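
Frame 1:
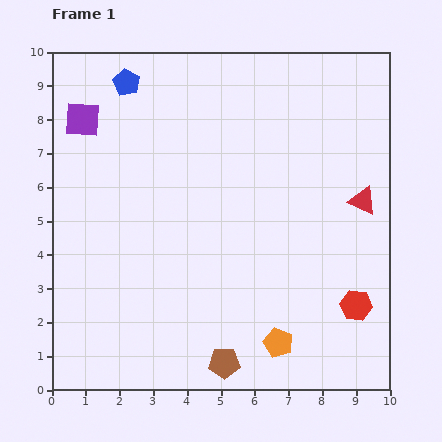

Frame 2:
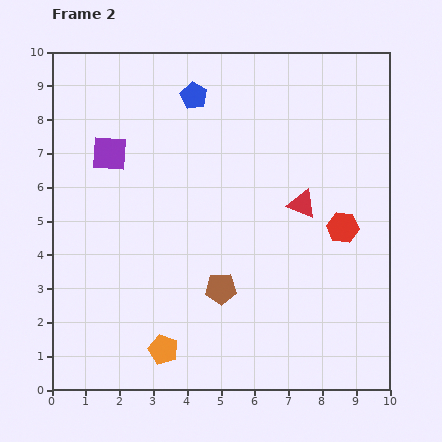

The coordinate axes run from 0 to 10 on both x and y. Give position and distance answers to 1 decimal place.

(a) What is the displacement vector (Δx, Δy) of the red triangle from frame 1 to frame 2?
(-1.8, -0.1)

The red triangle was at (9.2, 5.6) in frame 1 and (7.4, 5.5) in frame 2.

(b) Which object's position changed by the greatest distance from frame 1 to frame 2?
the orange pentagon

(moved 3.4; next 2.3)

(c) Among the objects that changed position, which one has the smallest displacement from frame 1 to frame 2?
the purple square

(moved 1.3)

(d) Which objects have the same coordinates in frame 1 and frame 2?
none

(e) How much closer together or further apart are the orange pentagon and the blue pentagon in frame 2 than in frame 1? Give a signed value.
-1.3

Distance in frame 1: 8.9. Distance in frame 2: 7.6.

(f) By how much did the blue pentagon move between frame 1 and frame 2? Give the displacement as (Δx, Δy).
(2.0, -0.4)

The blue pentagon was at (2.2, 9.1) in frame 1 and (4.2, 8.7) in frame 2.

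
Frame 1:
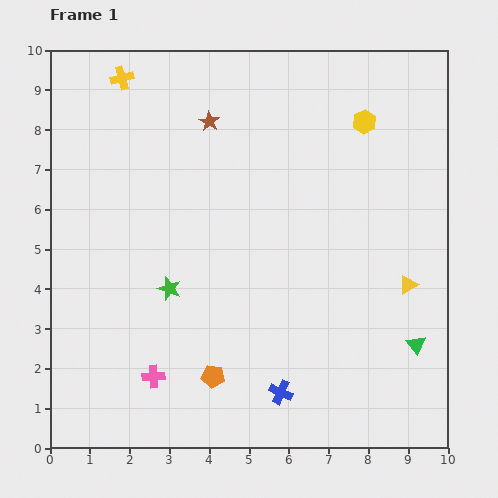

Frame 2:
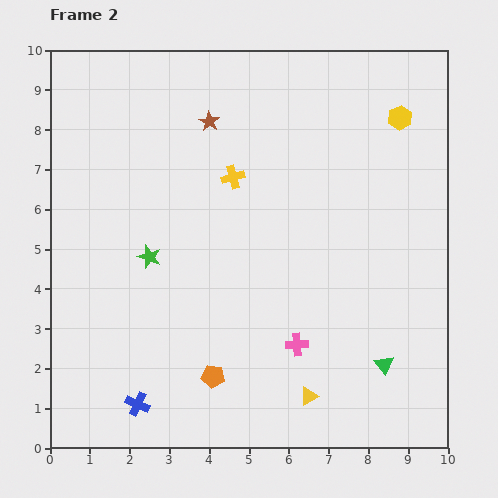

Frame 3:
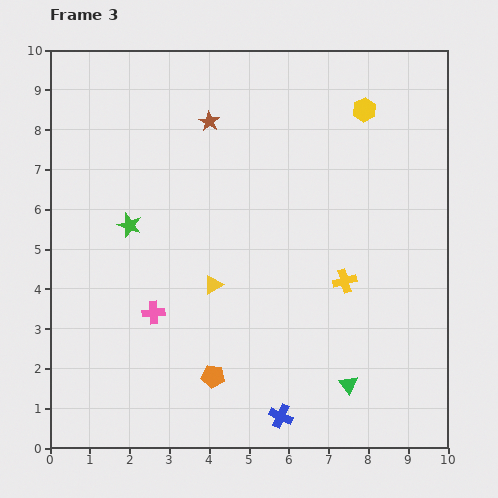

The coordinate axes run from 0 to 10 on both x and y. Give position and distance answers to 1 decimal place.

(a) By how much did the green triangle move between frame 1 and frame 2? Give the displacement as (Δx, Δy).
(-0.8, -0.5)

The green triangle was at (9.2, 2.6) in frame 1 and (8.4, 2.1) in frame 2.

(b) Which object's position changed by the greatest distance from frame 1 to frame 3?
the yellow cross

(moved 7.6; next 4.9)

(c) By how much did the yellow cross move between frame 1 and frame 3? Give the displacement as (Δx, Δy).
(5.6, -5.1)

The yellow cross was at (1.8, 9.3) in frame 1 and (7.4, 4.2) in frame 3.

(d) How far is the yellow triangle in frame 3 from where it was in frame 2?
3.7

The yellow triangle moved from (6.5, 1.3) to (4.1, 4.1), a distance of √(2.4² + 2.8²) ≈ 3.7.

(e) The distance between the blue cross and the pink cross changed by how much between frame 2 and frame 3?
-0.2

Distance in frame 2: 4.3. Distance in frame 3: 4.1.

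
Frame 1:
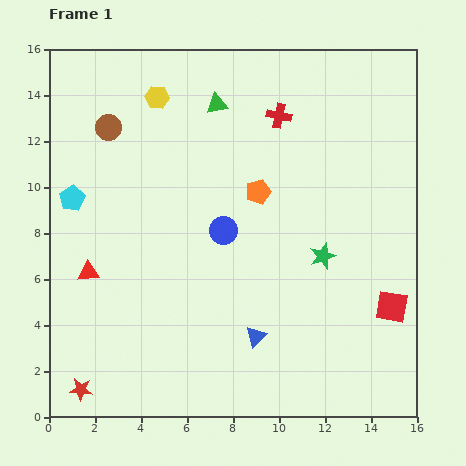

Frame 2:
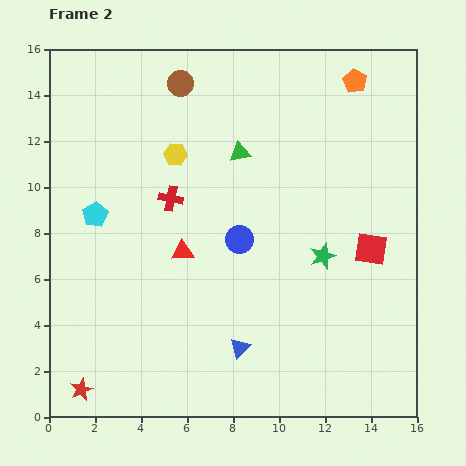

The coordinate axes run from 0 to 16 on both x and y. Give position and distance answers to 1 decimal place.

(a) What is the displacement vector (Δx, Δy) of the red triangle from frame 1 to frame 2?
(4.1, 0.9)

The red triangle was at (1.7, 6.3) in frame 1 and (5.8, 7.2) in frame 2.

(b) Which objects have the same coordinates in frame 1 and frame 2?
the green star, the red star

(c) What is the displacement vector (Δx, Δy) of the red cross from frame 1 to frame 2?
(-4.7, -3.6)

The red cross was at (10.0, 13.1) in frame 1 and (5.3, 9.5) in frame 2.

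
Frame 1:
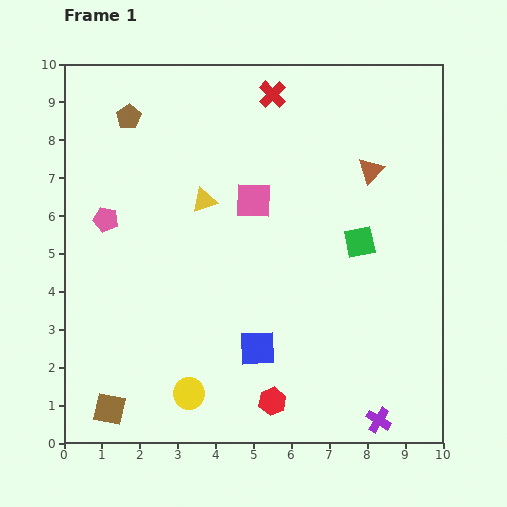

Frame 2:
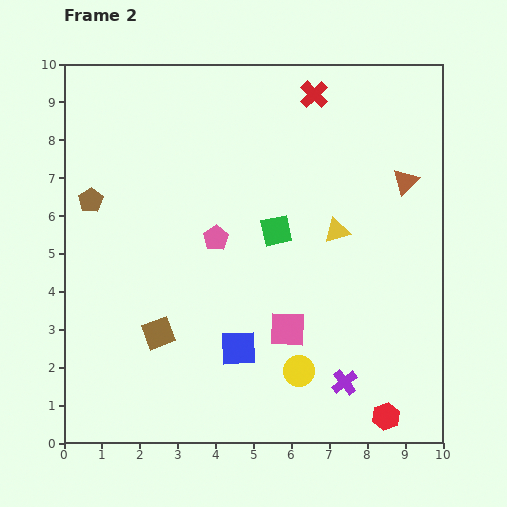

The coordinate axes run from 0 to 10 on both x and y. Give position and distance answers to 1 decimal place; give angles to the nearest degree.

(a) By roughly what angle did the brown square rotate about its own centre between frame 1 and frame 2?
32° counter-clockwise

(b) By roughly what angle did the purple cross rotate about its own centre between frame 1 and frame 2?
20° clockwise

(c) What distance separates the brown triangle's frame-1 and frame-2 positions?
0.9

The brown triangle moved from (8.1, 7.2) to (9.0, 6.9), a distance of √(0.9² + 0.3²) ≈ 0.9.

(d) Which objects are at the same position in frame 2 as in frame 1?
none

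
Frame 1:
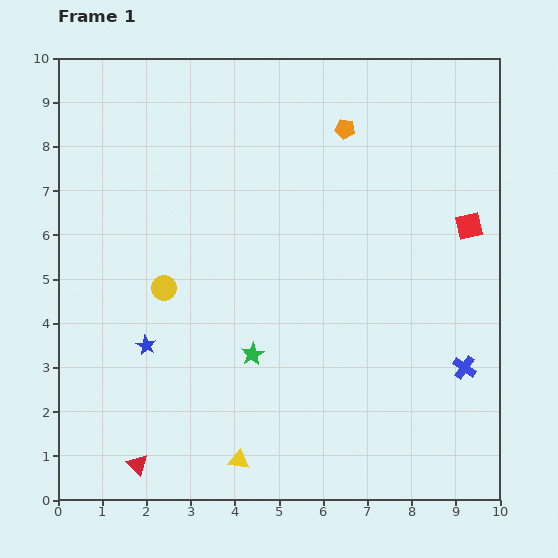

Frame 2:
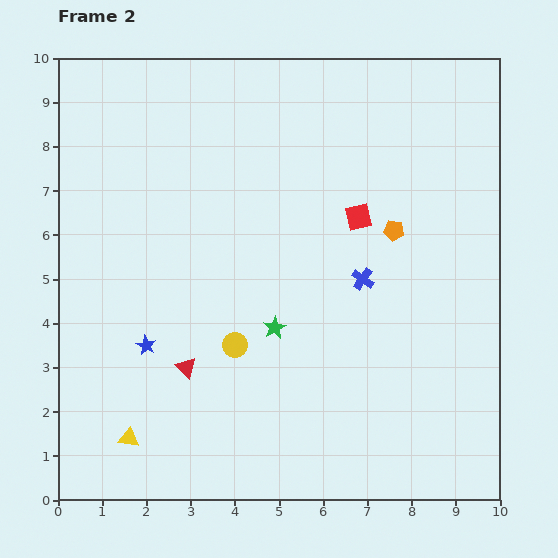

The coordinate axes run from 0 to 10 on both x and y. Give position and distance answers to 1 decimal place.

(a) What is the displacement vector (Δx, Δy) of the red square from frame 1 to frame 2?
(-2.5, 0.2)

The red square was at (9.3, 6.2) in frame 1 and (6.8, 6.4) in frame 2.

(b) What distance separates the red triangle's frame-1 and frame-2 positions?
2.5

The red triangle moved from (1.8, 0.8) to (2.9, 3.0), a distance of √(1.1² + 2.2²) ≈ 2.5.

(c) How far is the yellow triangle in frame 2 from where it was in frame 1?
2.5

The yellow triangle moved from (4.1, 0.9) to (1.6, 1.4), a distance of √(2.5² + 0.5²) ≈ 2.5.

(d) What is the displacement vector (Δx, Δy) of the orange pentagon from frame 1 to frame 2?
(1.1, -2.3)

The orange pentagon was at (6.5, 8.4) in frame 1 and (7.6, 6.1) in frame 2.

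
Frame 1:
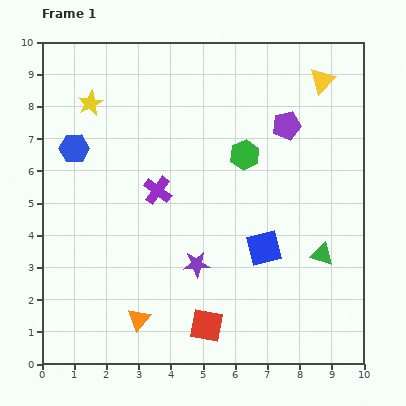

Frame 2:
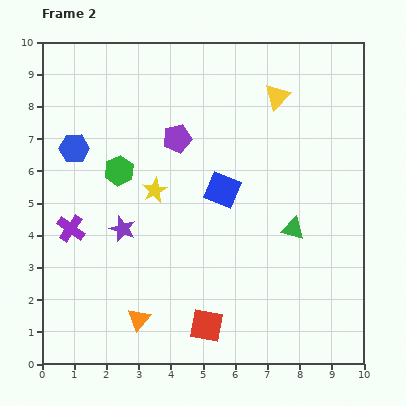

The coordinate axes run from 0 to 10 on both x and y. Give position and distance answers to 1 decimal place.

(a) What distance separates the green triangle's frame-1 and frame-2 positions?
1.2

The green triangle moved from (8.7, 3.4) to (7.8, 4.2), a distance of √(0.9² + 0.8²) ≈ 1.2.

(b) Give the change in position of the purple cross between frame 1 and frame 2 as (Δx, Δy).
(-2.7, -1.2)

The purple cross was at (3.6, 5.4) in frame 1 and (0.9, 4.2) in frame 2.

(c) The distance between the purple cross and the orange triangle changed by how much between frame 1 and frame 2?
-0.5

Distance in frame 1: 4.0. Distance in frame 2: 3.5.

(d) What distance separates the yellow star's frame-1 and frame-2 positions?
3.4

The yellow star moved from (1.5, 8.1) to (3.5, 5.4), a distance of √(2.0² + 2.7²) ≈ 3.4.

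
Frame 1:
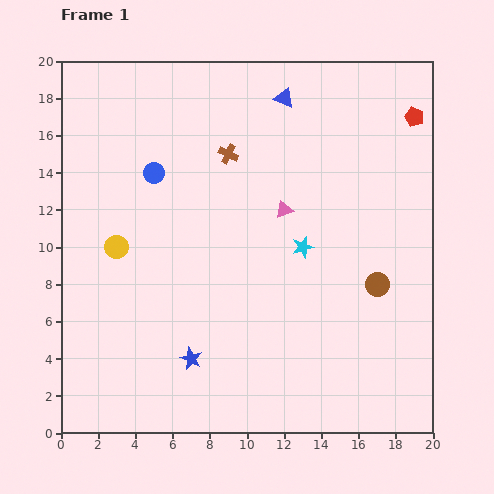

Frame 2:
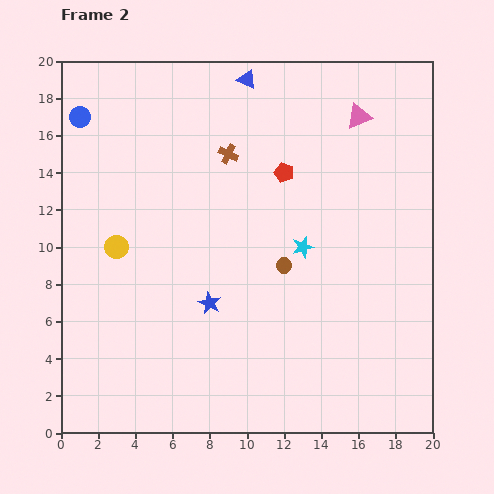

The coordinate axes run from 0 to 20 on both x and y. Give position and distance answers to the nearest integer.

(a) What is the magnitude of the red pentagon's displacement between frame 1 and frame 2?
8

The red pentagon moved from (19, 17) to (12, 14), a distance of √(7² + 3²) ≈ 8.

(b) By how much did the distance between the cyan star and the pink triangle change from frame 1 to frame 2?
+6

Distance in frame 1: 2. Distance in frame 2: 8.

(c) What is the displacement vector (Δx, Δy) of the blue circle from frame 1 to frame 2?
(-4, 3)

The blue circle was at (5, 14) in frame 1 and (1, 17) in frame 2.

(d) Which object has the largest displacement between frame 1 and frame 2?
the red pentagon

(moved 8; next 6)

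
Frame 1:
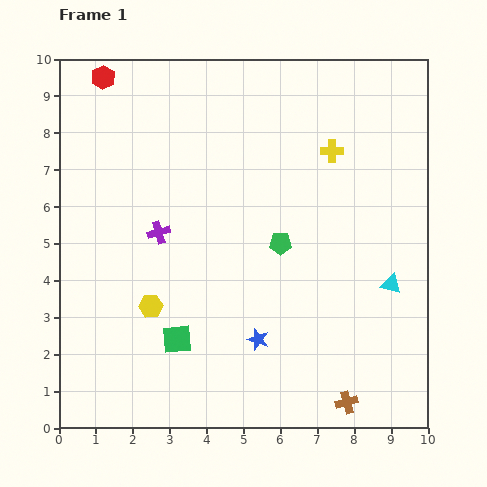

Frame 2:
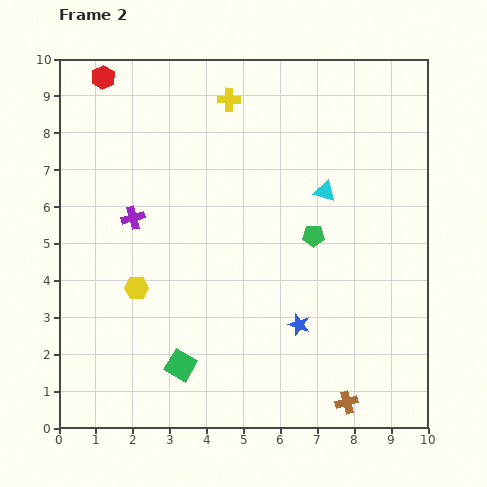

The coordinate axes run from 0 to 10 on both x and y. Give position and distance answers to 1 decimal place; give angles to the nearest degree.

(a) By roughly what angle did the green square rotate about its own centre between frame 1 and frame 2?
35° clockwise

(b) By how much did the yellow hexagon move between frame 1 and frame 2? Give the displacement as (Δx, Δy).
(-0.4, 0.5)

The yellow hexagon was at (2.5, 3.3) in frame 1 and (2.1, 3.8) in frame 2.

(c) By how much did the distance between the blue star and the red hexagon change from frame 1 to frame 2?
+0.3

Distance in frame 1: 8.2. Distance in frame 2: 8.5.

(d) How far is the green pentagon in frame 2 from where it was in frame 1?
0.9

The green pentagon moved from (6.0, 5.0) to (6.9, 5.2), a distance of √(0.9² + 0.2²) ≈ 0.9.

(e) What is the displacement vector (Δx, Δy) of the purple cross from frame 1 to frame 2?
(-0.7, 0.4)

The purple cross was at (2.7, 5.3) in frame 1 and (2.0, 5.7) in frame 2.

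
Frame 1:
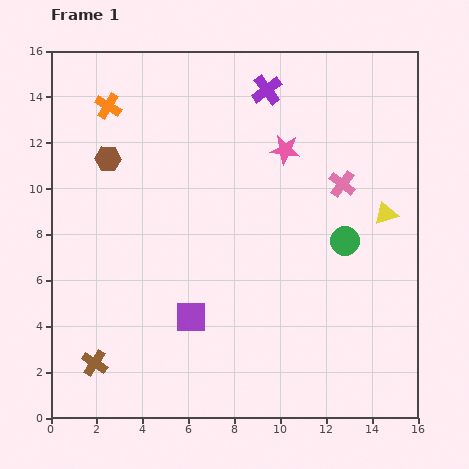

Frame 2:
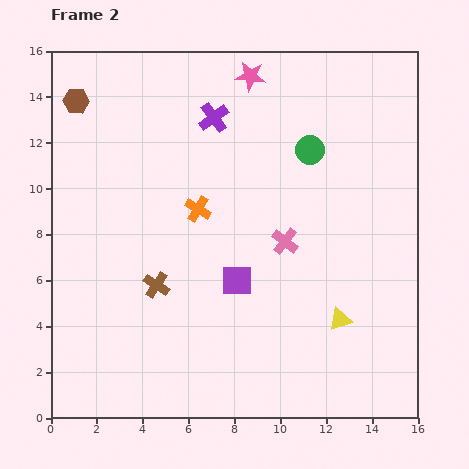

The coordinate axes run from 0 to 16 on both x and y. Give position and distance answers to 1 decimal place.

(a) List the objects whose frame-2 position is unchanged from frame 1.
none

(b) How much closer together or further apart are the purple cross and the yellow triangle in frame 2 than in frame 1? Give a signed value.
+2.9

Distance in frame 1: 7.5. Distance in frame 2: 10.4.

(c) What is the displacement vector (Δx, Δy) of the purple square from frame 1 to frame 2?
(2.0, 1.6)

The purple square was at (6.1, 4.4) in frame 1 and (8.1, 6.0) in frame 2.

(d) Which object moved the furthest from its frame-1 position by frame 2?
the orange cross

(moved 6.0; next 5.0)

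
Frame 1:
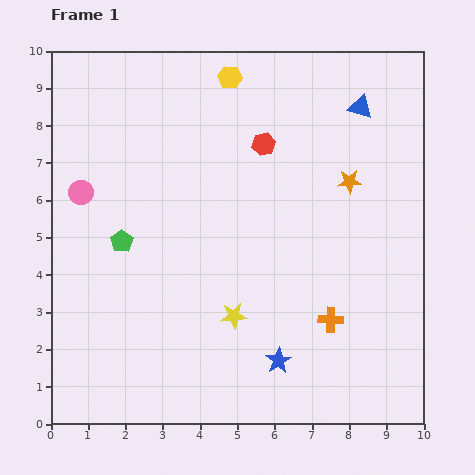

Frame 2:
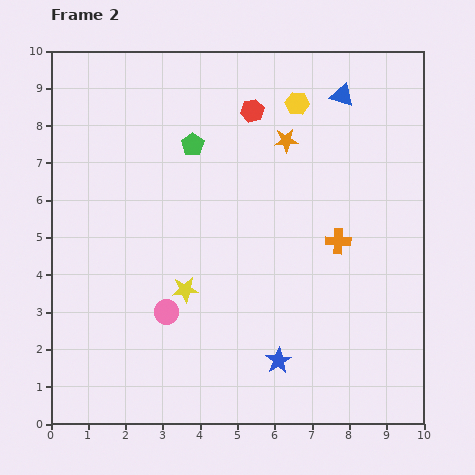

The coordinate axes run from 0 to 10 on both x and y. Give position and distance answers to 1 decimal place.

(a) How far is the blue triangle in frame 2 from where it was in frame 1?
0.6

The blue triangle moved from (8.3, 8.5) to (7.8, 8.8), a distance of √(0.5² + 0.3²) ≈ 0.6.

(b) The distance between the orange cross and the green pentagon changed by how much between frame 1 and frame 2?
-1.3

Distance in frame 1: 6.0. Distance in frame 2: 4.7.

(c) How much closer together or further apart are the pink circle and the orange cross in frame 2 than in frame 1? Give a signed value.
-2.5

Distance in frame 1: 7.5. Distance in frame 2: 5.0.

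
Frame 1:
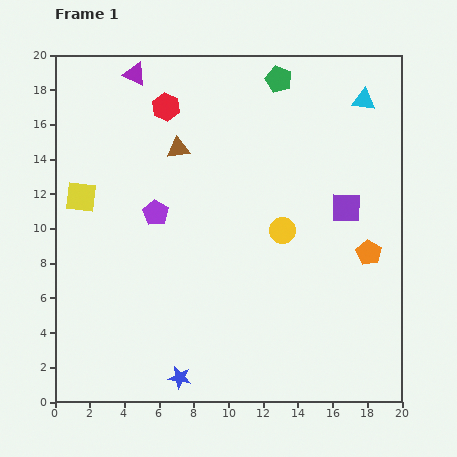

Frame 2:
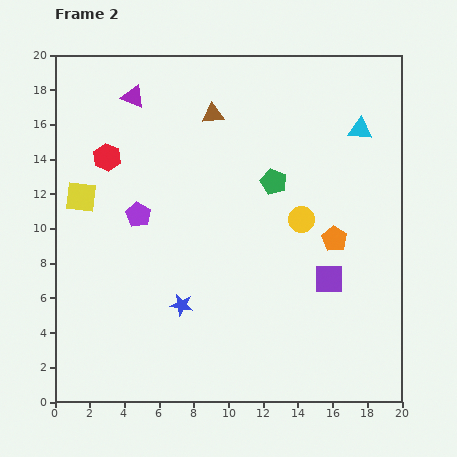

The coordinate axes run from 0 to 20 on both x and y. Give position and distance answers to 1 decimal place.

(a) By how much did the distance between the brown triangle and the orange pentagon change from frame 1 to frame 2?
-2.5

Distance in frame 1: 12.5. Distance in frame 2: 10.0.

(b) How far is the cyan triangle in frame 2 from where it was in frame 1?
1.7

The cyan triangle moved from (17.8, 17.4) to (17.6, 15.7), a distance of √(0.2² + 1.7²) ≈ 1.7.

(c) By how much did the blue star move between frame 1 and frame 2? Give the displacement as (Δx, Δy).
(0.1, 4.2)

The blue star was at (7.2, 1.4) in frame 1 and (7.3, 5.6) in frame 2.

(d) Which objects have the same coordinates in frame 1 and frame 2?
the yellow square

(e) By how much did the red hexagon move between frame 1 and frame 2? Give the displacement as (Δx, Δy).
(-3.4, -2.9)

The red hexagon was at (6.4, 17.0) in frame 1 and (3.0, 14.1) in frame 2.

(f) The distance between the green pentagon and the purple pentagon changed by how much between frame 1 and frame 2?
-2.5

Distance in frame 1: 10.5. Distance in frame 2: 8.0.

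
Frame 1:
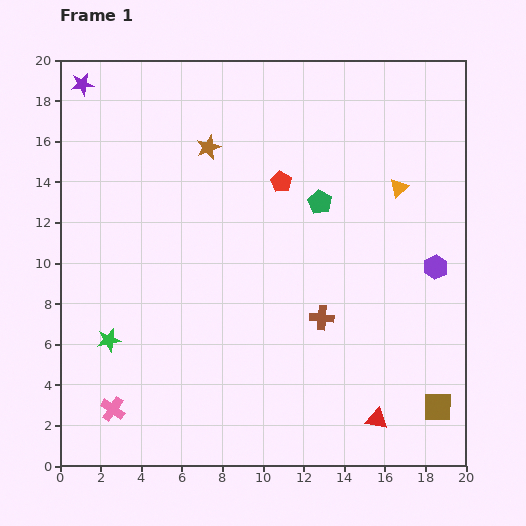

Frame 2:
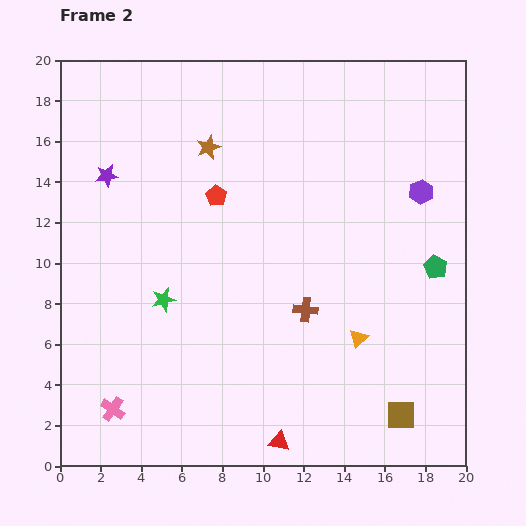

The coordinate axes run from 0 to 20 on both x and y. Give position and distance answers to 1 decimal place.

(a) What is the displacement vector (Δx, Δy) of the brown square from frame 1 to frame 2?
(-1.8, -0.4)

The brown square was at (18.6, 2.9) in frame 1 and (16.8, 2.5) in frame 2.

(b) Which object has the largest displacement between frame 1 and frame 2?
the orange triangle

(moved 7.7; next 6.5)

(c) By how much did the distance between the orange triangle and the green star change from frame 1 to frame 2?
-6.3

Distance in frame 1: 16.1. Distance in frame 2: 9.8.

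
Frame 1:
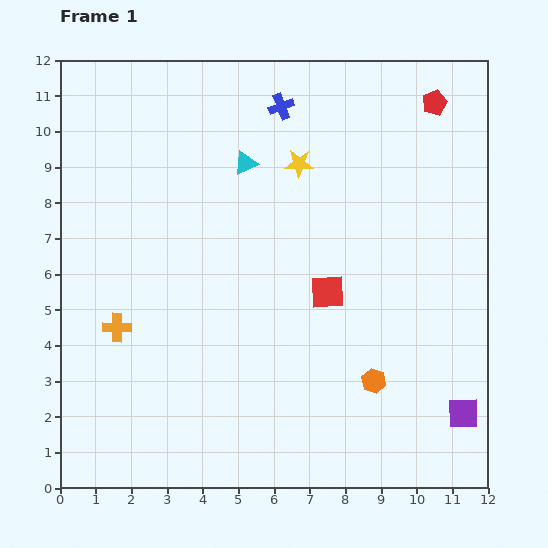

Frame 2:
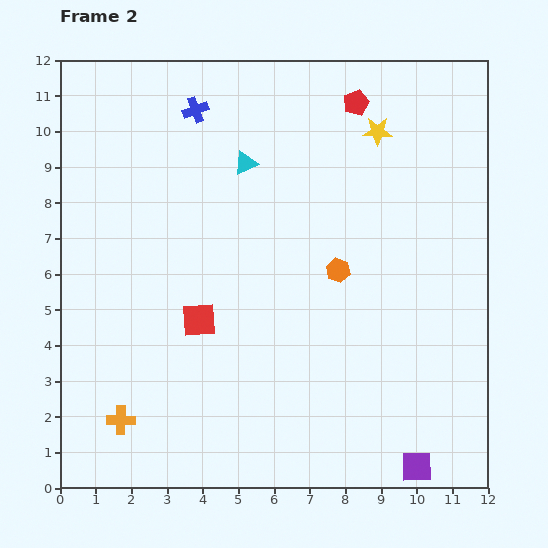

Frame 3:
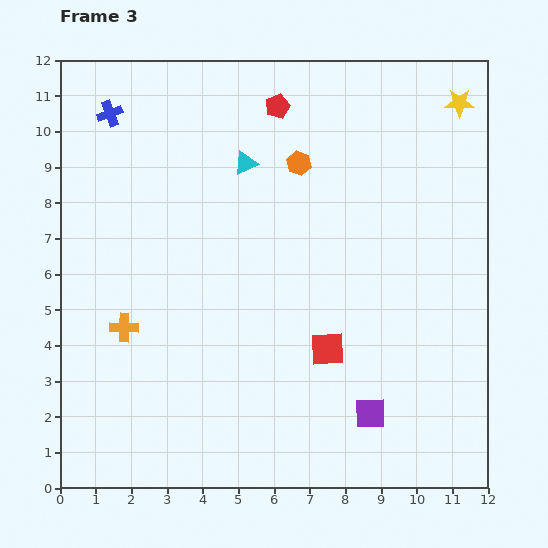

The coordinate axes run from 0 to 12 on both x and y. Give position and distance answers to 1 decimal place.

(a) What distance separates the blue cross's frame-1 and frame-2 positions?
2.4

The blue cross moved from (6.2, 10.7) to (3.8, 10.6), a distance of √(2.4² + 0.1²) ≈ 2.4.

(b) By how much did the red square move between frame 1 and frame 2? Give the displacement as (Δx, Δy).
(-3.6, -0.8)

The red square was at (7.5, 5.5) in frame 1 and (3.9, 4.7) in frame 2.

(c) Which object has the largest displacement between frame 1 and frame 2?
the red square

(moved 3.7; next 3.3)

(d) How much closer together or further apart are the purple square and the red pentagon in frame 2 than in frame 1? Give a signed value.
+1.6

Distance in frame 1: 8.7. Distance in frame 2: 10.3.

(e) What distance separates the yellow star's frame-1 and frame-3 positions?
4.8

The yellow star moved from (6.7, 9.1) to (11.2, 10.8), a distance of √(4.5² + 1.7²) ≈ 4.8.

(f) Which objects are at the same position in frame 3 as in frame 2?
the cyan triangle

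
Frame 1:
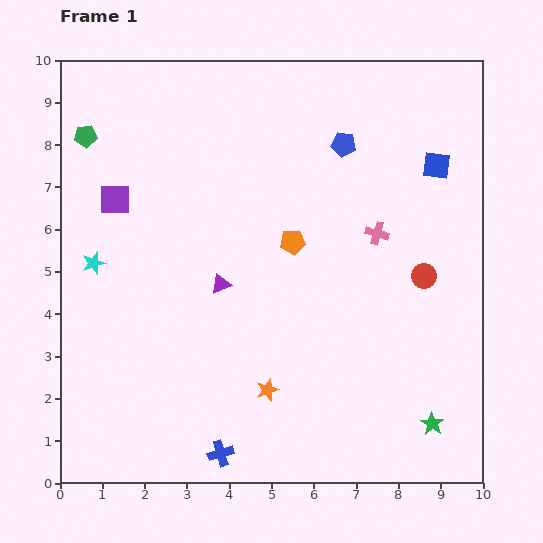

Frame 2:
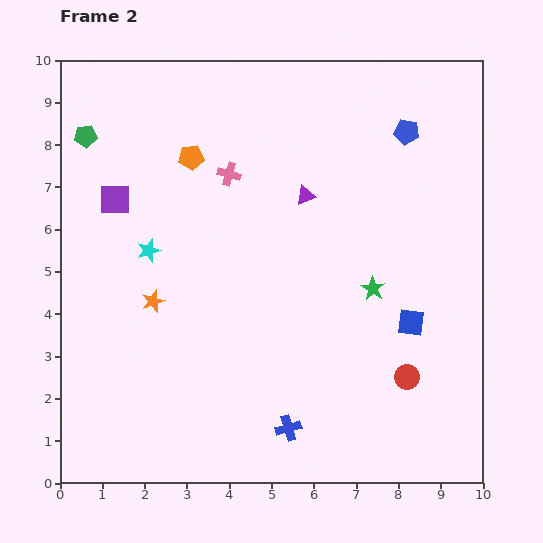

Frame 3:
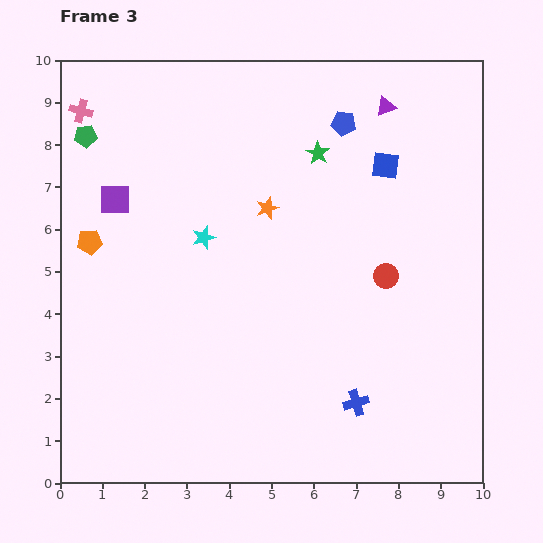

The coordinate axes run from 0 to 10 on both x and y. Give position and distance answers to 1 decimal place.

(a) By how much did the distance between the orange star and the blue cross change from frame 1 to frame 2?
+2.5

Distance in frame 1: 1.9. Distance in frame 2: 4.4.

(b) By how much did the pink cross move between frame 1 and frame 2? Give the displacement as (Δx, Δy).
(-3.5, 1.4)

The pink cross was at (7.5, 5.9) in frame 1 and (4.0, 7.3) in frame 2.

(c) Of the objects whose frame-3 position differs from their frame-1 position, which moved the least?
the blue pentagon

(moved 0.5)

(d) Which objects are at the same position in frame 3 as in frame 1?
the purple square, the green pentagon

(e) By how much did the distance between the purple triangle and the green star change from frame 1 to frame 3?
-4.1

Distance in frame 1: 6.0. Distance in frame 3: 1.9.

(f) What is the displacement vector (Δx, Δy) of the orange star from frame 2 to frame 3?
(2.7, 2.2)

The orange star was at (2.2, 4.3) in frame 2 and (4.9, 6.5) in frame 3.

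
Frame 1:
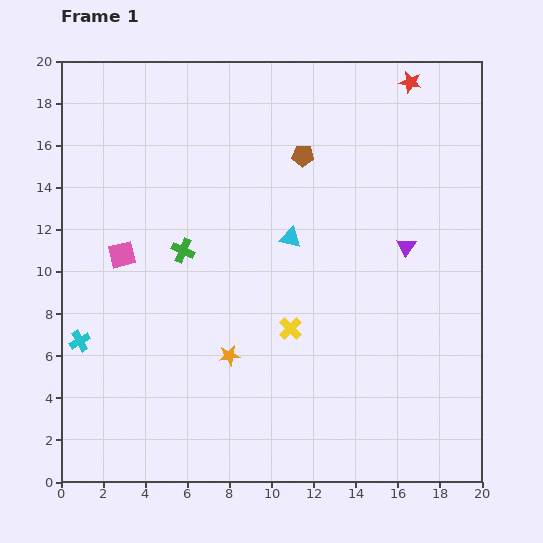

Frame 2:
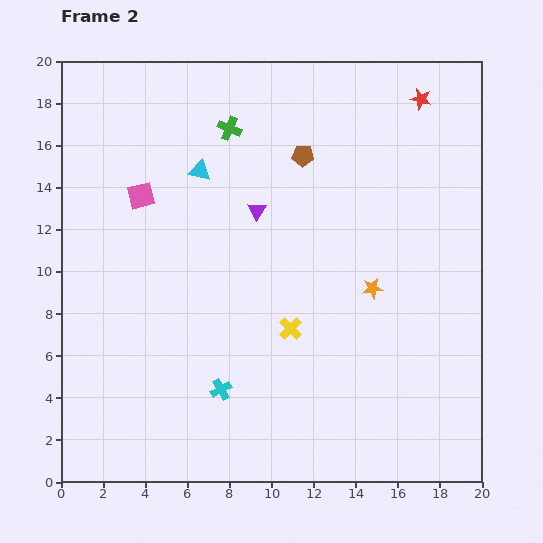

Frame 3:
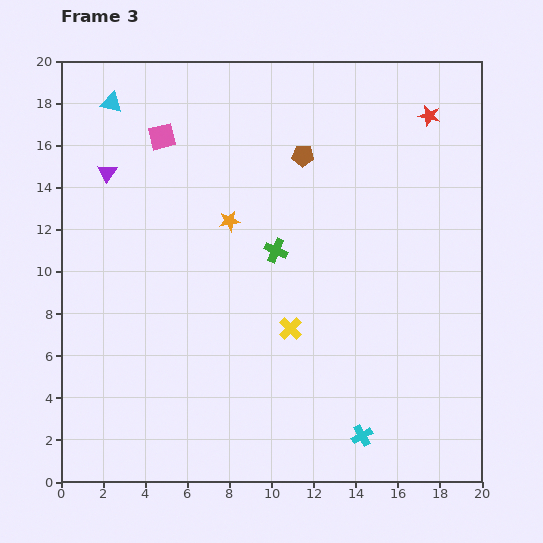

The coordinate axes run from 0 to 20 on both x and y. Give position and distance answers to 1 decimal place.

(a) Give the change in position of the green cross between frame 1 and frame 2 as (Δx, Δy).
(2.2, 5.8)

The green cross was at (5.8, 11.0) in frame 1 and (8.0, 16.8) in frame 2.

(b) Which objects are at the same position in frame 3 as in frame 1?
the brown pentagon, the yellow cross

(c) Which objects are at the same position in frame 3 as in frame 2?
the brown pentagon, the yellow cross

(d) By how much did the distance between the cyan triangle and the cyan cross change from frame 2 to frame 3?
+9.4

Distance in frame 2: 10.4. Distance in frame 3: 19.8.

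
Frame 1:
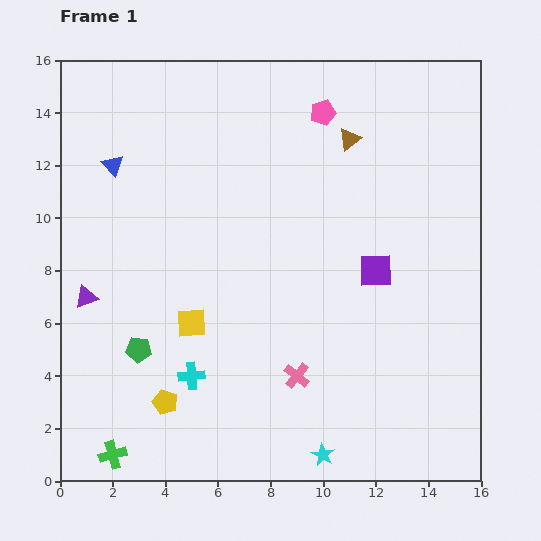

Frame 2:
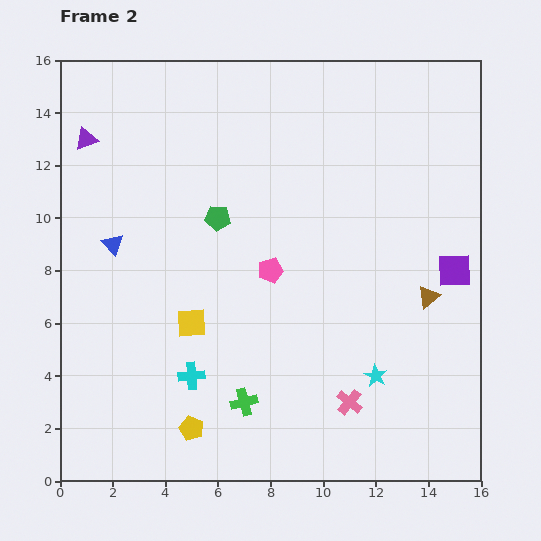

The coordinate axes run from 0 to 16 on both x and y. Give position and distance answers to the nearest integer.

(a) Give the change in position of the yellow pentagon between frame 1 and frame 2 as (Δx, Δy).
(1, -1)

The yellow pentagon was at (4, 3) in frame 1 and (5, 2) in frame 2.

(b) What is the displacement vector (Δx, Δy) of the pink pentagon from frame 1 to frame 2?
(-2, -6)

The pink pentagon was at (10, 14) in frame 1 and (8, 8) in frame 2.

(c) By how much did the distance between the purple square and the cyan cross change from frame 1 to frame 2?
+3

Distance in frame 1: 8. Distance in frame 2: 11.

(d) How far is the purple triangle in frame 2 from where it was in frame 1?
6

The purple triangle moved from (1, 7) to (1, 13), a distance of √(0² + 6²) ≈ 6.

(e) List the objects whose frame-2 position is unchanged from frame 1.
the yellow square, the cyan cross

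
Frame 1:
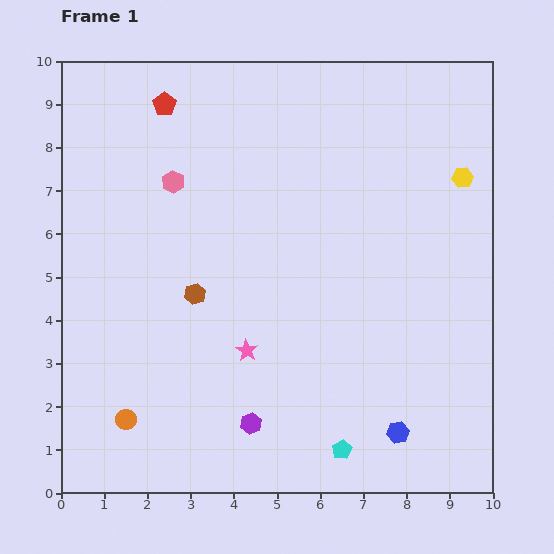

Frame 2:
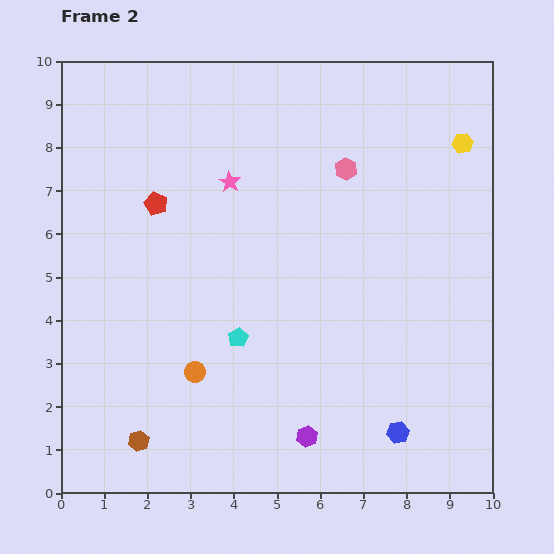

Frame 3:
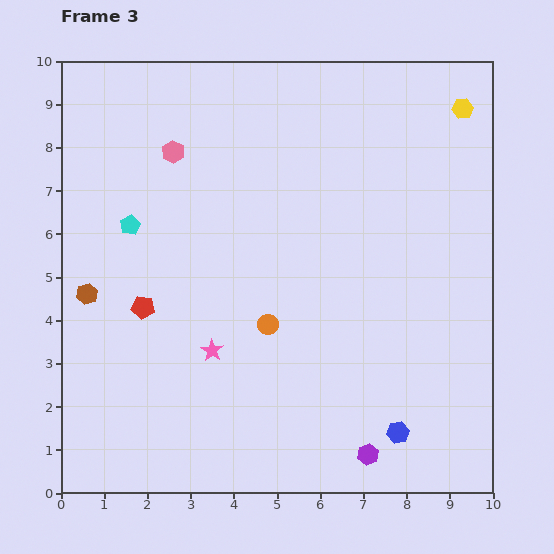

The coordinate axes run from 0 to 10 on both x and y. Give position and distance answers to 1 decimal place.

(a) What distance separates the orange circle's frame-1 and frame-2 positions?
1.9

The orange circle moved from (1.5, 1.7) to (3.1, 2.8), a distance of √(1.6² + 1.1²) ≈ 1.9.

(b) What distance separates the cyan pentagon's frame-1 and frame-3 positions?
7.1

The cyan pentagon moved from (6.5, 1.0) to (1.6, 6.2), a distance of √(4.9² + 5.2²) ≈ 7.1.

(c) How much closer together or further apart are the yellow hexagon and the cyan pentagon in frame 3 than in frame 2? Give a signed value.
+1.3

Distance in frame 2: 6.9. Distance in frame 3: 8.2.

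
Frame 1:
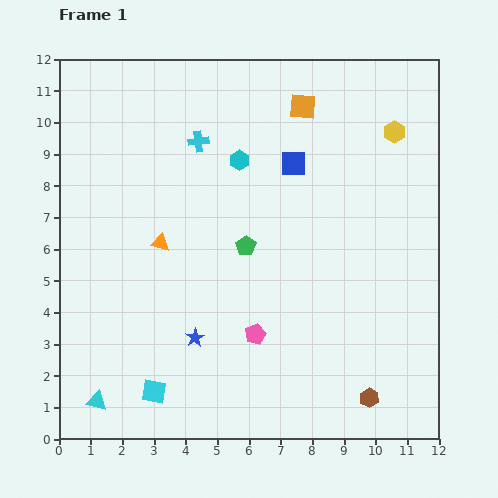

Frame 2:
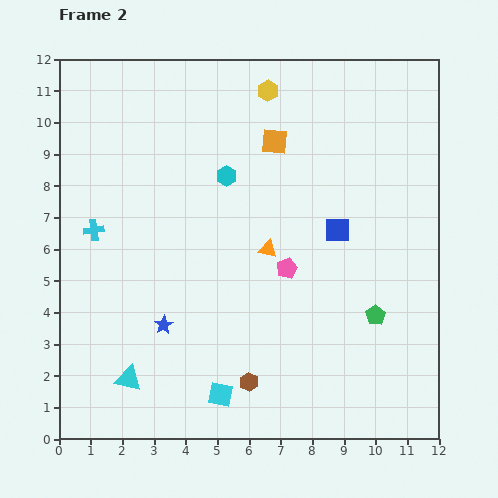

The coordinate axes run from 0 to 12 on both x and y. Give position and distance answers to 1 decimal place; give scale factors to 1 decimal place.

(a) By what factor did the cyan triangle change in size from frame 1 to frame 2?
1.3×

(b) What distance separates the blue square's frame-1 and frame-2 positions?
2.5

The blue square moved from (7.4, 8.7) to (8.8, 6.6), a distance of √(1.4² + 2.1²) ≈ 2.5.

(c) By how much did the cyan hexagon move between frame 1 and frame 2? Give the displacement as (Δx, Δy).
(-0.4, -0.5)

The cyan hexagon was at (5.7, 8.8) in frame 1 and (5.3, 8.3) in frame 2.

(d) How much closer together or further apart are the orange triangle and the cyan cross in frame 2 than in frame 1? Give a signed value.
+2.1

Distance in frame 1: 3.4. Distance in frame 2: 5.5.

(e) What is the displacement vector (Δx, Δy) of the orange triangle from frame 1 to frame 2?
(3.4, -0.2)

The orange triangle was at (3.2, 6.2) in frame 1 and (6.6, 6.0) in frame 2.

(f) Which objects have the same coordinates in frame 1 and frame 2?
none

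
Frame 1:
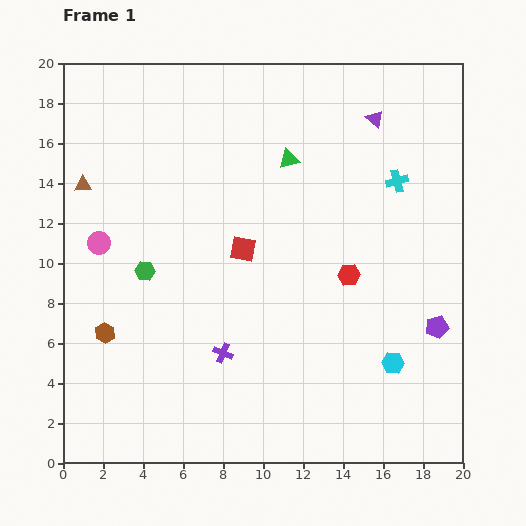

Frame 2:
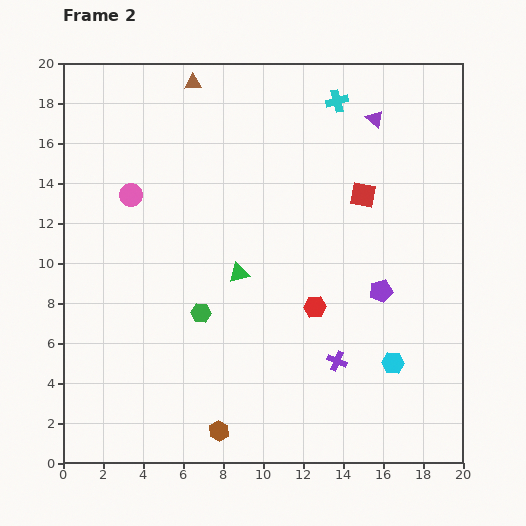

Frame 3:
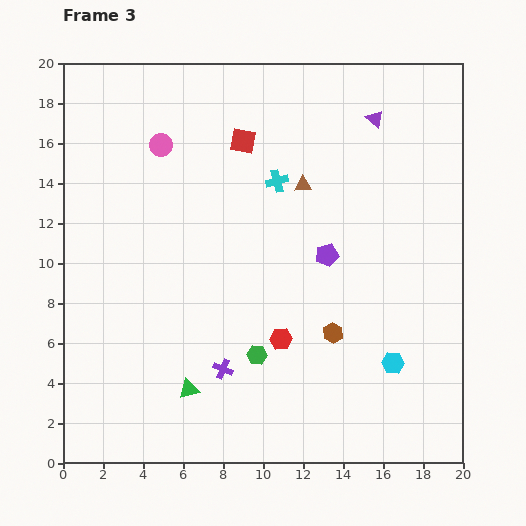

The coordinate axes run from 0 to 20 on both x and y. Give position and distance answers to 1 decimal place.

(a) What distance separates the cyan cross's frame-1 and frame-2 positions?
5.0

The cyan cross moved from (16.7, 14.1) to (13.7, 18.1), a distance of √(3.0² + 4.0²) ≈ 5.0.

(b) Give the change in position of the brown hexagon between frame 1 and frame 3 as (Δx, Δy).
(11.4, 0.0)

The brown hexagon was at (2.1, 6.5) in frame 1 and (13.5, 6.5) in frame 3.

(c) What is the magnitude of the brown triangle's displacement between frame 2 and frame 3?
7.5

The brown triangle moved from (6.5, 19.0) to (12.0, 13.9), a distance of √(5.5² + 5.1²) ≈ 7.5.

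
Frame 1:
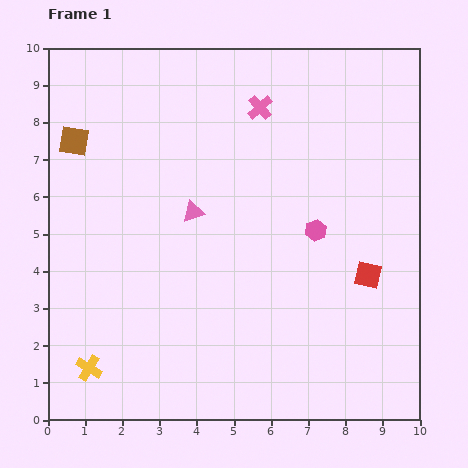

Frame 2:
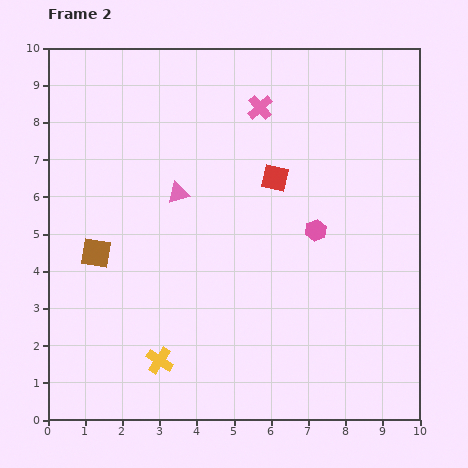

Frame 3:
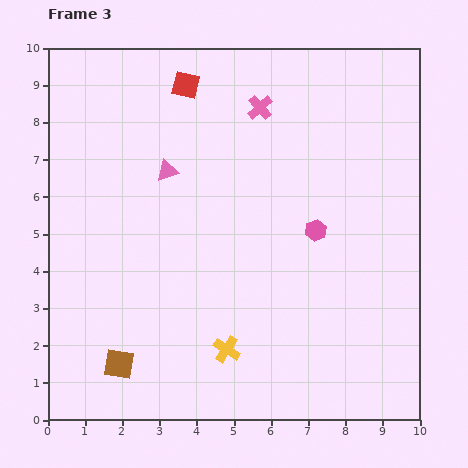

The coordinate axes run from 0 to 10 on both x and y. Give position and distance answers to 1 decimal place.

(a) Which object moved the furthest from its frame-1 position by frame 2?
the red square

(moved 3.6; next 3.1)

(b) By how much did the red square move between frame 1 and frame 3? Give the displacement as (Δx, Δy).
(-4.9, 5.1)

The red square was at (8.6, 3.9) in frame 1 and (3.7, 9.0) in frame 3.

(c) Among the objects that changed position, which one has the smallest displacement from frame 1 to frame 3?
the pink triangle

(moved 1.3)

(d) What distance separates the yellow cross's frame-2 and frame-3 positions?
1.8

The yellow cross moved from (3.0, 1.6) to (4.8, 1.9), a distance of √(1.8² + 0.3²) ≈ 1.8.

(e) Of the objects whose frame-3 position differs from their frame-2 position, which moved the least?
the pink triangle

(moved 0.7)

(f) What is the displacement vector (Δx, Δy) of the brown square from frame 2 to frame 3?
(0.6, -3.0)

The brown square was at (1.3, 4.5) in frame 2 and (1.9, 1.5) in frame 3.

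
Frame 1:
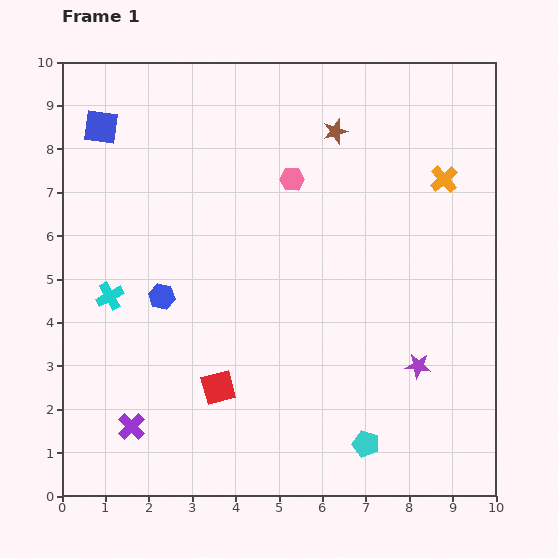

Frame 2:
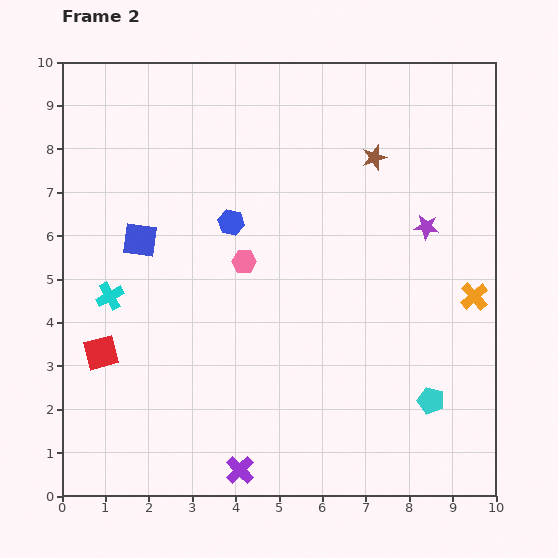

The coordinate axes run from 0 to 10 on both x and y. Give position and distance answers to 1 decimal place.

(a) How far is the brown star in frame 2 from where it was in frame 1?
1.1

The brown star moved from (6.3, 8.4) to (7.2, 7.8), a distance of √(0.9² + 0.6²) ≈ 1.1.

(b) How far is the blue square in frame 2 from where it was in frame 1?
2.8

The blue square moved from (0.9, 8.5) to (1.8, 5.9), a distance of √(0.9² + 2.6²) ≈ 2.8.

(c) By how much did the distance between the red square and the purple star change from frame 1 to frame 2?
+3.4

Distance in frame 1: 4.6. Distance in frame 2: 8.0.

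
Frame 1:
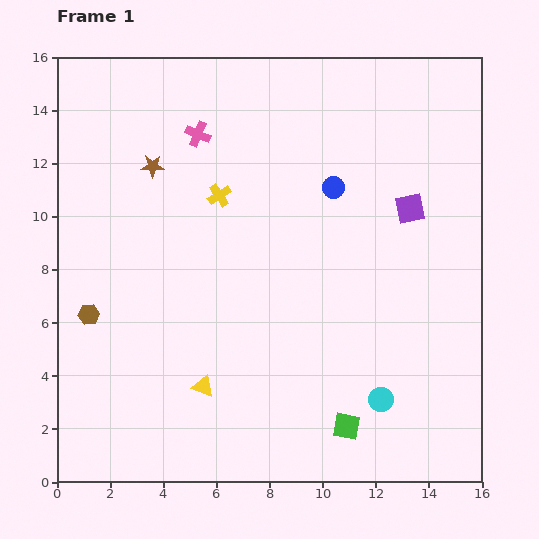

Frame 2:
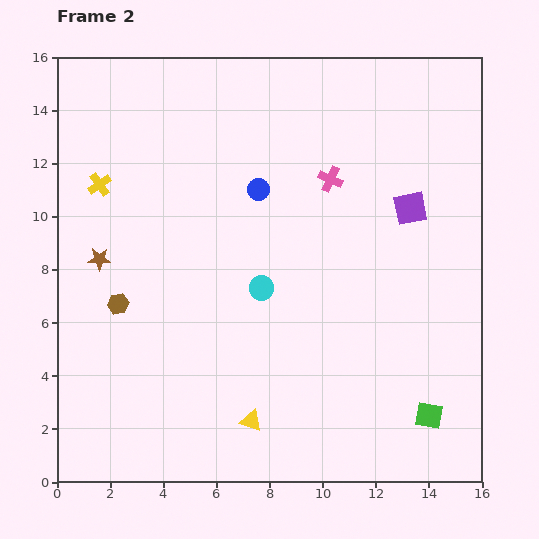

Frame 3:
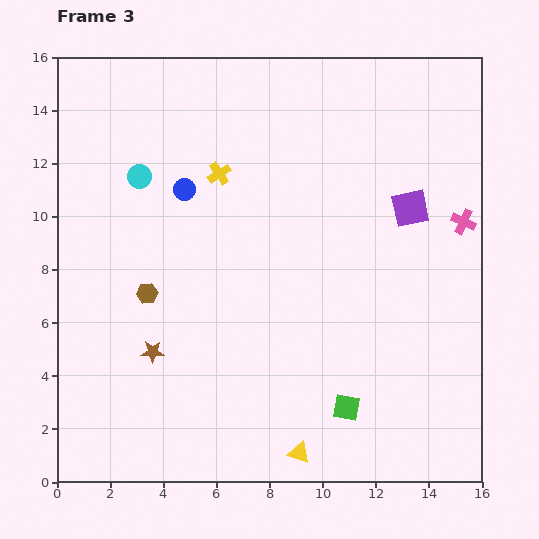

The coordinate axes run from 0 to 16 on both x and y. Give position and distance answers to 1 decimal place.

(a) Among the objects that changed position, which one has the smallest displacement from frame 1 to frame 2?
the brown hexagon

(moved 1.2)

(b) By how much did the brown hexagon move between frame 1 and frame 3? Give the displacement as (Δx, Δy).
(2.2, 0.8)

The brown hexagon was at (1.2, 6.3) in frame 1 and (3.4, 7.1) in frame 3.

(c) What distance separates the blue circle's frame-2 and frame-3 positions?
2.8

The blue circle moved from (7.6, 11.0) to (4.8, 11.0), a distance of √(2.8² + 0.0²) ≈ 2.8.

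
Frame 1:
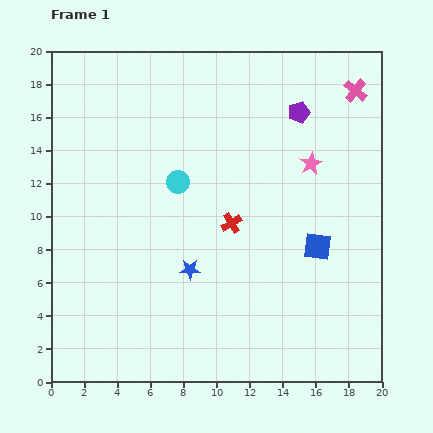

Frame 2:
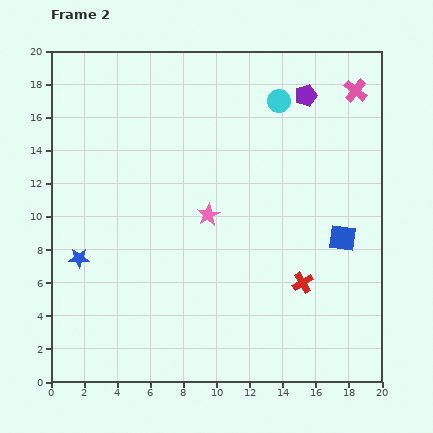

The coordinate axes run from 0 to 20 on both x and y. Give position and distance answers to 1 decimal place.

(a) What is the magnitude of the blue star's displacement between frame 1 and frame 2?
6.7

The blue star moved from (8.4, 6.8) to (1.7, 7.5), a distance of √(6.7² + 0.7²) ≈ 6.7.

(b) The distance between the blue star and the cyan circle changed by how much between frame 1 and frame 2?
+10.1

Distance in frame 1: 5.3. Distance in frame 2: 15.4.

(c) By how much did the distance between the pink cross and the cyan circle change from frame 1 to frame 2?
-7.4

Distance in frame 1: 12.0. Distance in frame 2: 4.6.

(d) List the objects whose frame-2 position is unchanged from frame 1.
the pink cross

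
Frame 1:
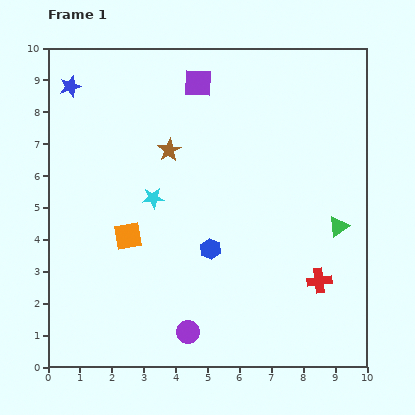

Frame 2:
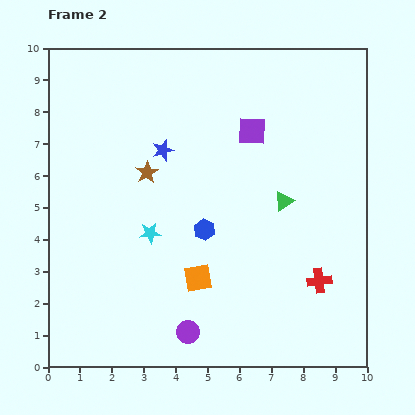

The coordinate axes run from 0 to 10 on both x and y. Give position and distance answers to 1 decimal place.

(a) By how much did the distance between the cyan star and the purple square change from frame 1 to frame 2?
+0.6

Distance in frame 1: 3.9. Distance in frame 2: 4.5.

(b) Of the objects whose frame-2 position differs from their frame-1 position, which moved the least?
the blue hexagon

(moved 0.6)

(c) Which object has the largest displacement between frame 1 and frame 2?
the blue star

(moved 3.5; next 2.6)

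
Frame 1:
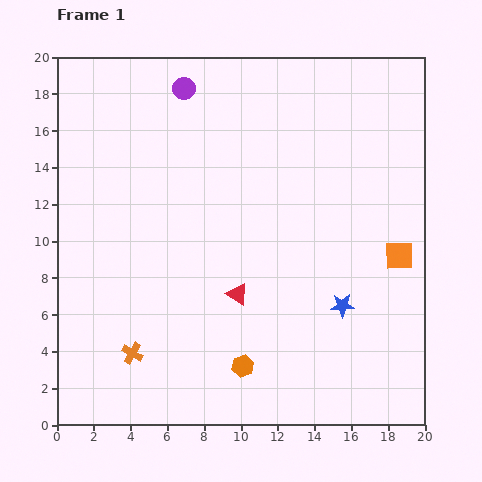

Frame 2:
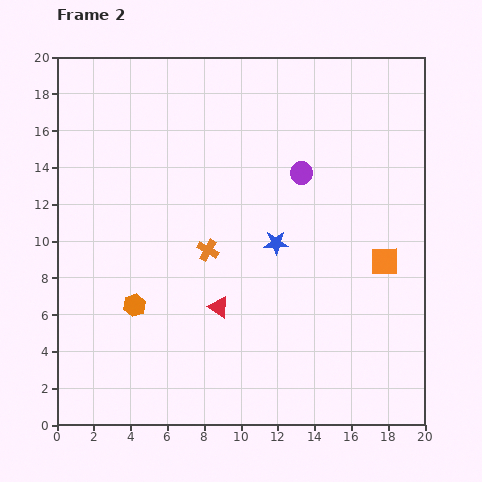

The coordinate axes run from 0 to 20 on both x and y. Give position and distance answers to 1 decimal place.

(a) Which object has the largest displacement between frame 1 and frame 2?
the purple circle

(moved 7.9; next 6.9)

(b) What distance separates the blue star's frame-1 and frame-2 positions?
5.0

The blue star moved from (15.5, 6.5) to (11.9, 9.9), a distance of √(3.6² + 3.4²) ≈ 5.0.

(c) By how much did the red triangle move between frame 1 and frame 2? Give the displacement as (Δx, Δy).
(-1.0, -0.7)

The red triangle was at (9.8, 7.1) in frame 1 and (8.8, 6.4) in frame 2.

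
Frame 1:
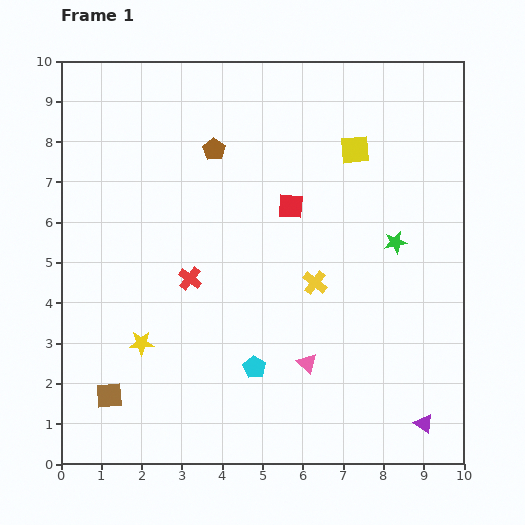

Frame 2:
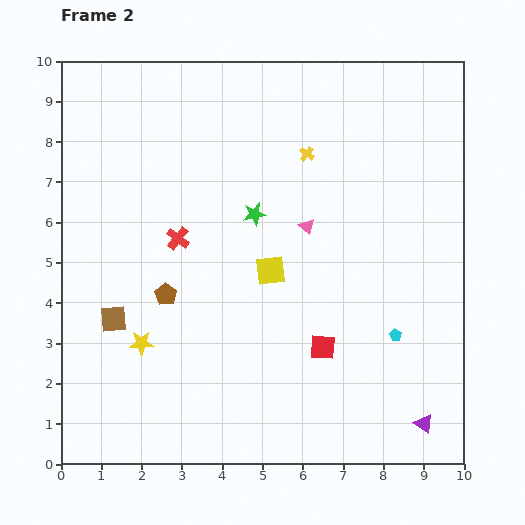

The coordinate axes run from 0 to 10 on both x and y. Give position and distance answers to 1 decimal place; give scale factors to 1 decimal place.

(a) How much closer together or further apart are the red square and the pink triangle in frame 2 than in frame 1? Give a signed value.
-0.9

Distance in frame 1: 3.9. Distance in frame 2: 3.0.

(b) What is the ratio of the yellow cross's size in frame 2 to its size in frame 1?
0.6×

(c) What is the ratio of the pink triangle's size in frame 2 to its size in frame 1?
0.8×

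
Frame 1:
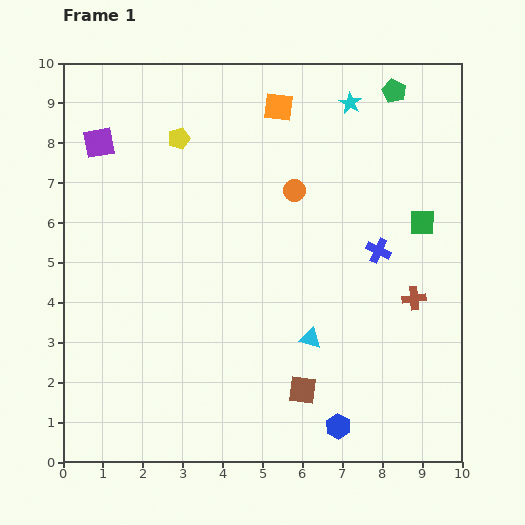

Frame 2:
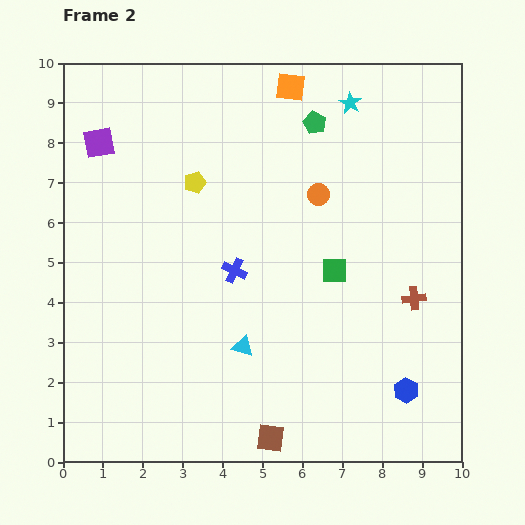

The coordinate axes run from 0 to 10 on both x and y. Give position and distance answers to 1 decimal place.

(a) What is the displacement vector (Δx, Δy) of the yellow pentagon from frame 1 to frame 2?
(0.4, -1.1)

The yellow pentagon was at (2.9, 8.1) in frame 1 and (3.3, 7.0) in frame 2.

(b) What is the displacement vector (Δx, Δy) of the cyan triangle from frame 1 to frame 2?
(-1.7, -0.2)

The cyan triangle was at (6.2, 3.1) in frame 1 and (4.5, 2.9) in frame 2.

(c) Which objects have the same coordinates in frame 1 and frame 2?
the purple square, the cyan star, the brown cross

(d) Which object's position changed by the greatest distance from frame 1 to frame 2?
the blue cross

(moved 3.6; next 2.5)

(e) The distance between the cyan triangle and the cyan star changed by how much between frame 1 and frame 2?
+0.7

Distance in frame 1: 6.0. Distance in frame 2: 6.7.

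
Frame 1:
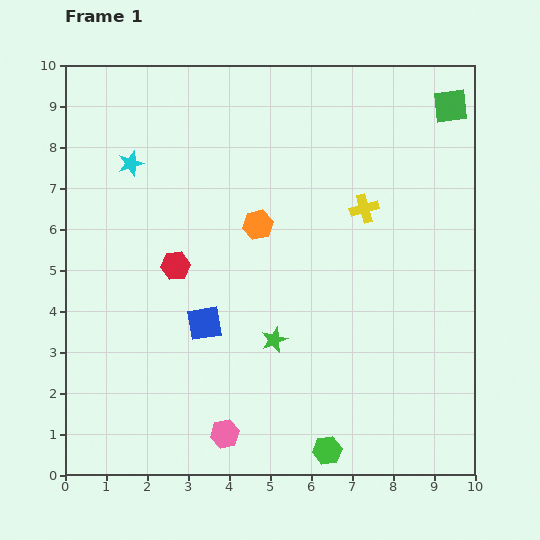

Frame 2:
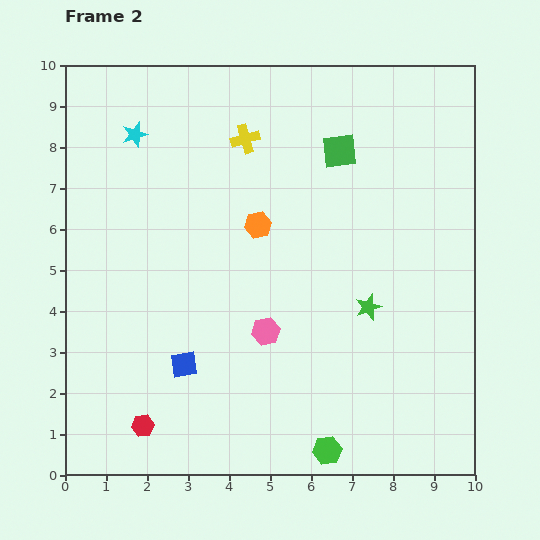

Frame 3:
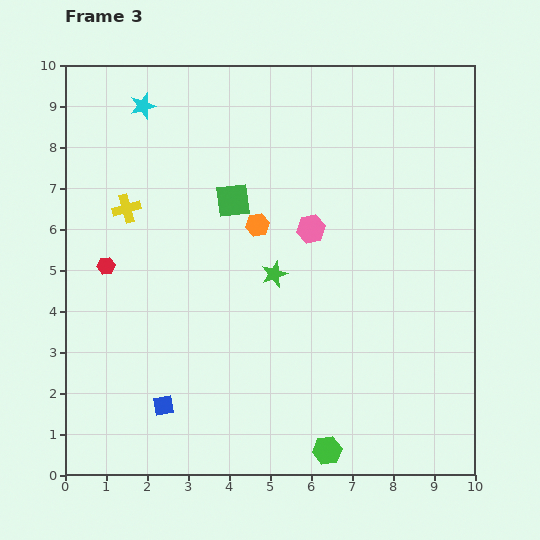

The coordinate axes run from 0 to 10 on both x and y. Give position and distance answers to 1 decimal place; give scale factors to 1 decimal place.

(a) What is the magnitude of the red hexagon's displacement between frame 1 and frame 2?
4.0

The red hexagon moved from (2.7, 5.1) to (1.9, 1.2), a distance of √(0.8² + 3.9²) ≈ 4.0.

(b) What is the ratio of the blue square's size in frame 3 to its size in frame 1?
0.6×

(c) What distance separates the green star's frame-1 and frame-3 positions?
1.6

The green star moved from (5.1, 3.3) to (5.1, 4.9), a distance of √(0.0² + 1.6²) ≈ 1.6.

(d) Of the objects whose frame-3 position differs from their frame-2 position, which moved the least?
the cyan star

(moved 0.7)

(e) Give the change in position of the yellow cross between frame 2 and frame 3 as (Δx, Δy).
(-2.9, -1.7)

The yellow cross was at (4.4, 8.2) in frame 2 and (1.5, 6.5) in frame 3.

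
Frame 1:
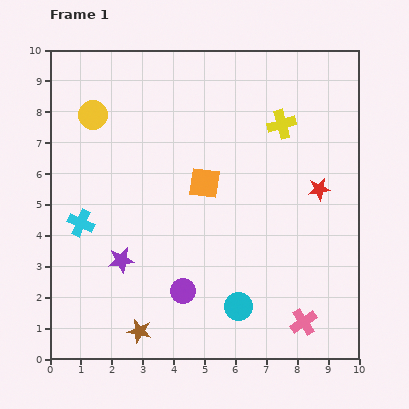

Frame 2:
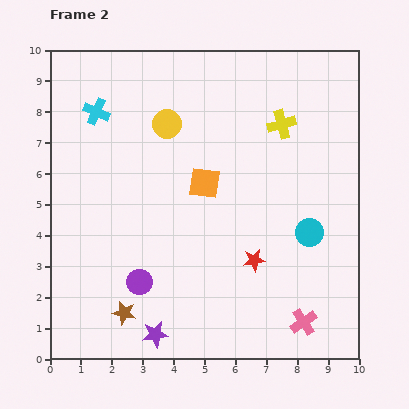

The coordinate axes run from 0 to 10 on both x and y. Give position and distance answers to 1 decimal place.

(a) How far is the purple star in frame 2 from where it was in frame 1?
2.6

The purple star moved from (2.3, 3.2) to (3.4, 0.8), a distance of √(1.1² + 2.4²) ≈ 2.6.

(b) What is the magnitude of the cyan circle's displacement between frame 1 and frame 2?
3.3

The cyan circle moved from (6.1, 1.7) to (8.4, 4.1), a distance of √(2.3² + 2.4²) ≈ 3.3.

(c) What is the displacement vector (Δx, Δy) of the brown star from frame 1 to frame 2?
(-0.5, 0.6)

The brown star was at (2.9, 0.9) in frame 1 and (2.4, 1.5) in frame 2.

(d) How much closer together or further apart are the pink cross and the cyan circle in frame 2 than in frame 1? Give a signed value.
+0.7

Distance in frame 1: 2.2. Distance in frame 2: 2.9.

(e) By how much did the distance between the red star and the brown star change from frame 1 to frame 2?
-2.9

Distance in frame 1: 7.4. Distance in frame 2: 4.5.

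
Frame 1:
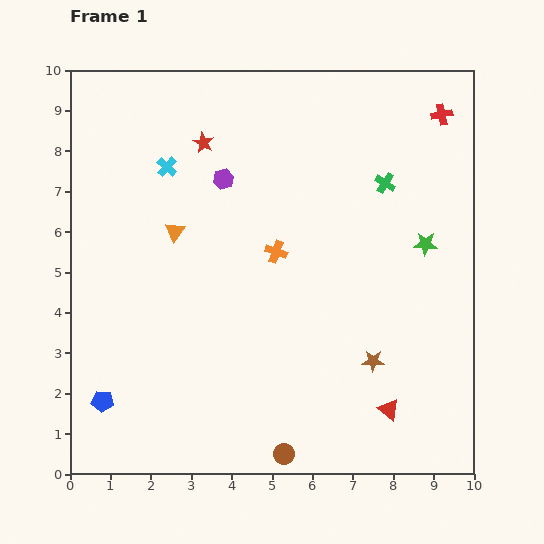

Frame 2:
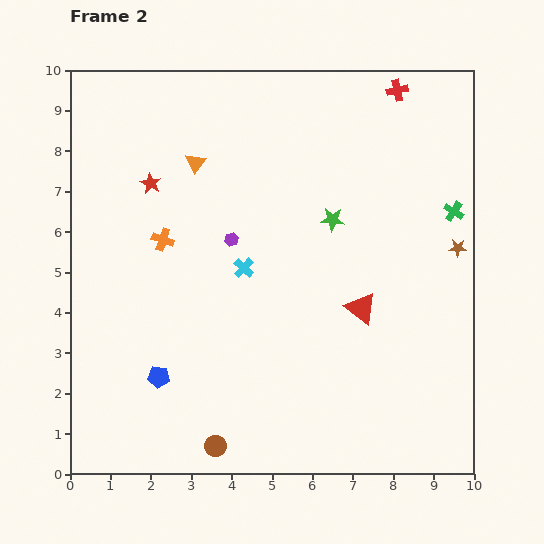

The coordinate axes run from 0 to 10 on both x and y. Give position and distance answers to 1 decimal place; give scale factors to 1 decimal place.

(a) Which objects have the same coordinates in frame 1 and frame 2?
none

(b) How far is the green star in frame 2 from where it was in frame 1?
2.4

The green star moved from (8.8, 5.7) to (6.5, 6.3), a distance of √(2.3² + 0.6²) ≈ 2.4.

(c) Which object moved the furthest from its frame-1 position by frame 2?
the brown star

(moved 3.5; next 3.1)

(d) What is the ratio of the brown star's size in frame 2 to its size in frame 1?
0.8×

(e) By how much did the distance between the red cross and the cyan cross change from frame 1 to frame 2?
-1.1

Distance in frame 1: 6.9. Distance in frame 2: 5.8.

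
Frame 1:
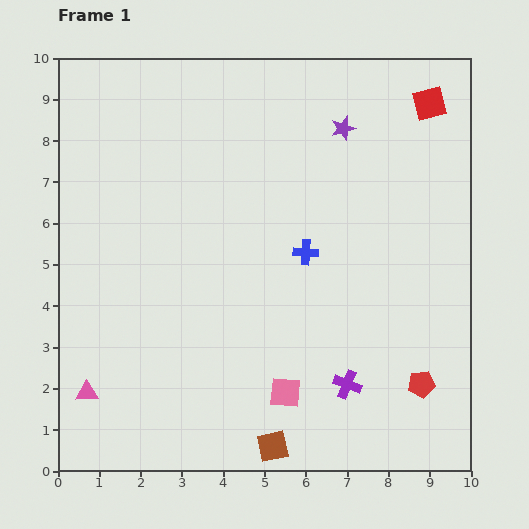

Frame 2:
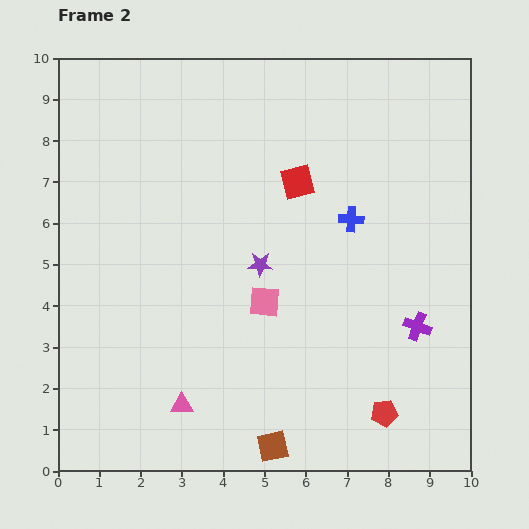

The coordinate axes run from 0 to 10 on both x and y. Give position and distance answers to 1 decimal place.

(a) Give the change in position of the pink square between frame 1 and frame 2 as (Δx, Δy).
(-0.5, 2.2)

The pink square was at (5.5, 1.9) in frame 1 and (5.0, 4.1) in frame 2.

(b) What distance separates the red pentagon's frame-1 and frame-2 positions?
1.1

The red pentagon moved from (8.8, 2.1) to (7.9, 1.4), a distance of √(0.9² + 0.7²) ≈ 1.1.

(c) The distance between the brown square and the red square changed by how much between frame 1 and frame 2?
-2.7

Distance in frame 1: 9.1. Distance in frame 2: 6.4.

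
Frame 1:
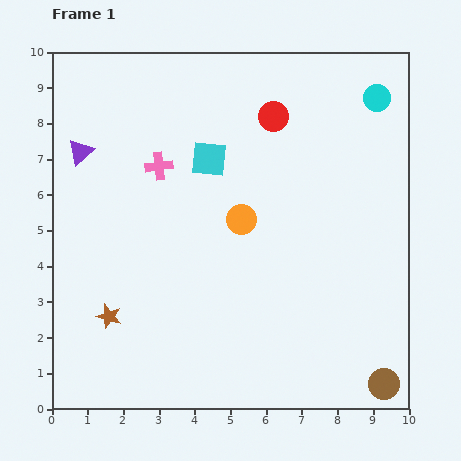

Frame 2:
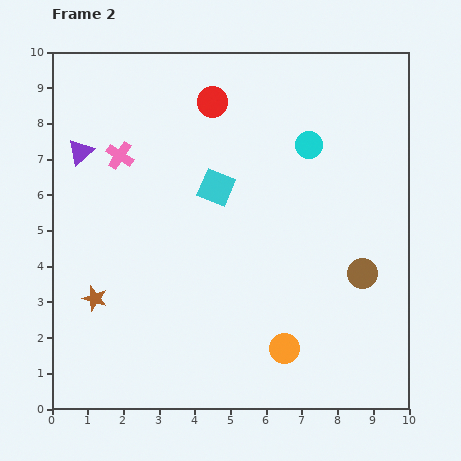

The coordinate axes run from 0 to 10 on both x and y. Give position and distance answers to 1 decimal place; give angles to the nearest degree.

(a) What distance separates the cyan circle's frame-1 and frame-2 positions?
2.3

The cyan circle moved from (9.1, 8.7) to (7.2, 7.4), a distance of √(1.9² + 1.3²) ≈ 2.3.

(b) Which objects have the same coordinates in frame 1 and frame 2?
the purple triangle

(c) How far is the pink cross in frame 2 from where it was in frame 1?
1.1

The pink cross moved from (3.0, 6.8) to (1.9, 7.1), a distance of √(1.1² + 0.3²) ≈ 1.1.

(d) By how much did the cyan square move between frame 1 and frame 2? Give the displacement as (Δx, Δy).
(0.2, -0.8)

The cyan square was at (4.4, 7.0) in frame 1 and (4.6, 6.2) in frame 2.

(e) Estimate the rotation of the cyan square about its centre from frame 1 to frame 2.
16° clockwise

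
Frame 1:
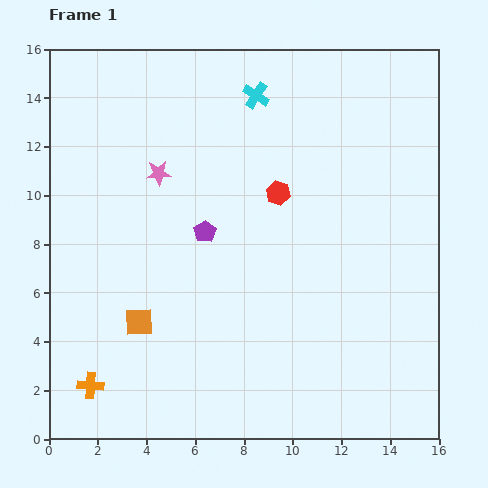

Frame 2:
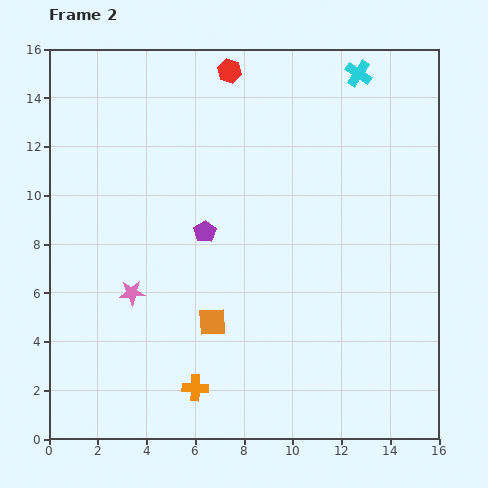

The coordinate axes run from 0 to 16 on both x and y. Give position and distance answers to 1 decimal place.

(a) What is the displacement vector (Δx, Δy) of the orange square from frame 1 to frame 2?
(3.0, 0.0)

The orange square was at (3.7, 4.8) in frame 1 and (6.7, 4.8) in frame 2.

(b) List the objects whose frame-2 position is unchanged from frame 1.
the purple pentagon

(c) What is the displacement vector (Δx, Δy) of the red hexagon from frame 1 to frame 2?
(-2.0, 5.0)

The red hexagon was at (9.4, 10.1) in frame 1 and (7.4, 15.1) in frame 2.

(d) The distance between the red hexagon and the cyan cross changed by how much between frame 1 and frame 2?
+1.2

Distance in frame 1: 4.1. Distance in frame 2: 5.3.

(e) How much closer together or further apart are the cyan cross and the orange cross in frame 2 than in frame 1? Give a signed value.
+0.8

Distance in frame 1: 13.7. Distance in frame 2: 14.5.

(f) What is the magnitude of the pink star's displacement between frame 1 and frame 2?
5.0

The pink star moved from (4.5, 10.9) to (3.4, 6.0), a distance of √(1.1² + 4.9²) ≈ 5.0.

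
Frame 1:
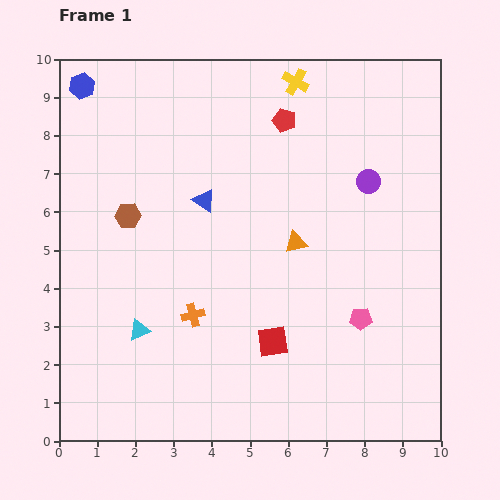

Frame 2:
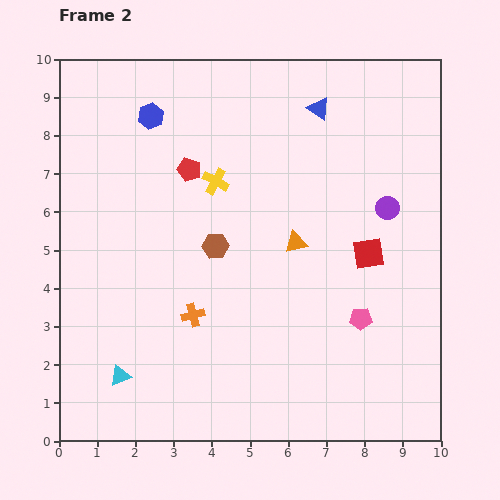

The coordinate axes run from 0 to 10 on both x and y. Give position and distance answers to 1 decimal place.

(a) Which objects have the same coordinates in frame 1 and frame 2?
the orange triangle, the orange cross, the pink pentagon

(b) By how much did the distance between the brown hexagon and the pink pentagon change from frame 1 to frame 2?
-2.5

Distance in frame 1: 6.7. Distance in frame 2: 4.2.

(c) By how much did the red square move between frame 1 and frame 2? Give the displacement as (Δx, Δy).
(2.5, 2.3)

The red square was at (5.6, 2.6) in frame 1 and (8.1, 4.9) in frame 2.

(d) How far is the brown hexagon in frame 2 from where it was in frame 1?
2.4

The brown hexagon moved from (1.8, 5.9) to (4.1, 5.1), a distance of √(2.3² + 0.8²) ≈ 2.4.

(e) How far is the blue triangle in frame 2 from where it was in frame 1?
3.8

The blue triangle moved from (3.8, 6.3) to (6.8, 8.7), a distance of √(3.0² + 2.4²) ≈ 3.8.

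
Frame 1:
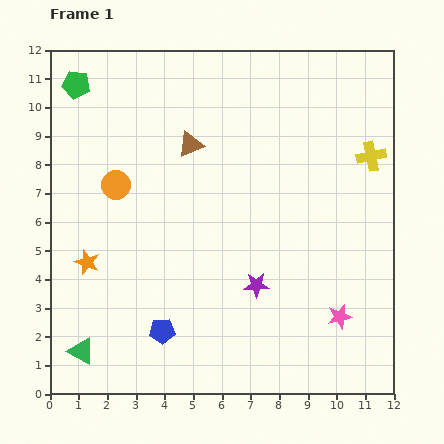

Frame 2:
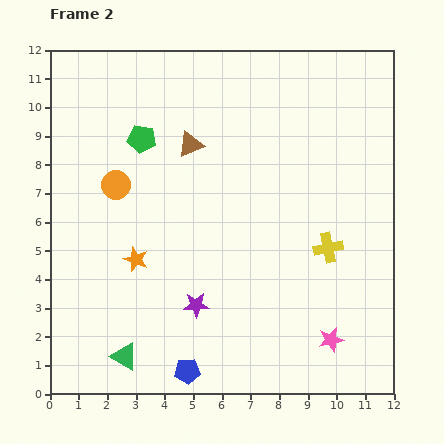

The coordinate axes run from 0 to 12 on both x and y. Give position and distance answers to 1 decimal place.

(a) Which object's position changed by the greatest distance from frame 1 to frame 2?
the yellow cross

(moved 3.5; next 3.0)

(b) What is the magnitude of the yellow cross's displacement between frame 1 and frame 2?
3.5

The yellow cross moved from (11.2, 8.3) to (9.7, 5.1), a distance of √(1.5² + 3.2²) ≈ 3.5.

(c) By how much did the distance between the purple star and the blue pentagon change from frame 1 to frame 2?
-1.4

Distance in frame 1: 3.7. Distance in frame 2: 2.3.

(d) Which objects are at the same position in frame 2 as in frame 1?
the orange circle, the brown triangle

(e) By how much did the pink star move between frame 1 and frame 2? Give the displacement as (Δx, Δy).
(-0.3, -0.8)

The pink star was at (10.1, 2.7) in frame 1 and (9.8, 1.9) in frame 2.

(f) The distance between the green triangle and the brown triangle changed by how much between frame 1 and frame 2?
-0.4

Distance in frame 1: 8.1. Distance in frame 2: 7.7.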